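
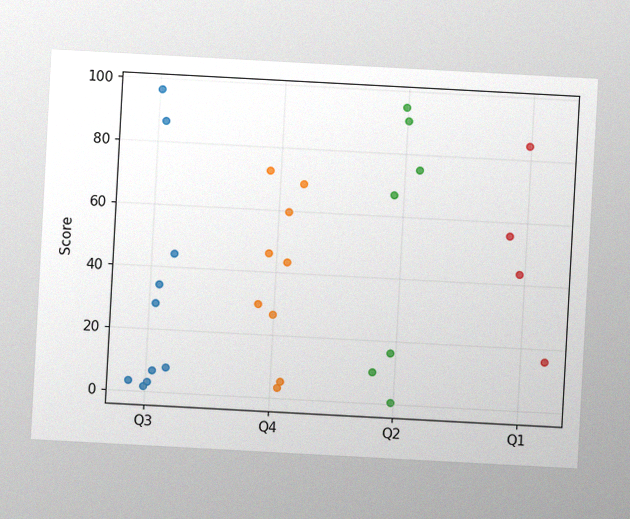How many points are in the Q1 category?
4

The chart is tilted about 3° clockwise, with some photo noise. Counting the markers in the Q1 column gives 4.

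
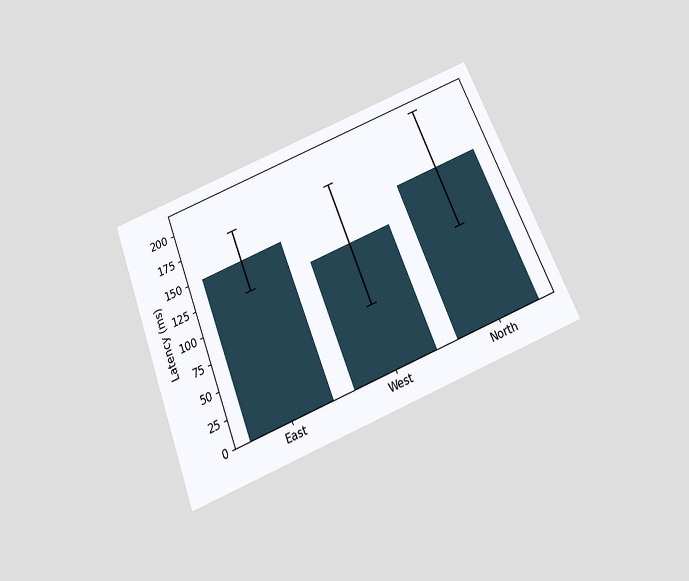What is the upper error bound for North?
The chart is tilted about 22° counter-clockwise and viewed slightly from below. The North bar's upper whisker reaches 210ms.

210ms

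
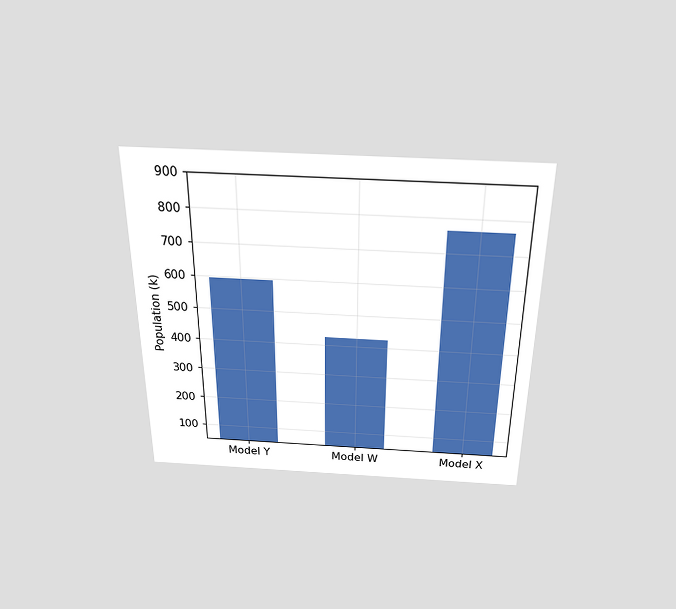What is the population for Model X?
The chart is viewed slightly from above. Reading along the chart's y-axis, the Model X bar reaches 765k.

765k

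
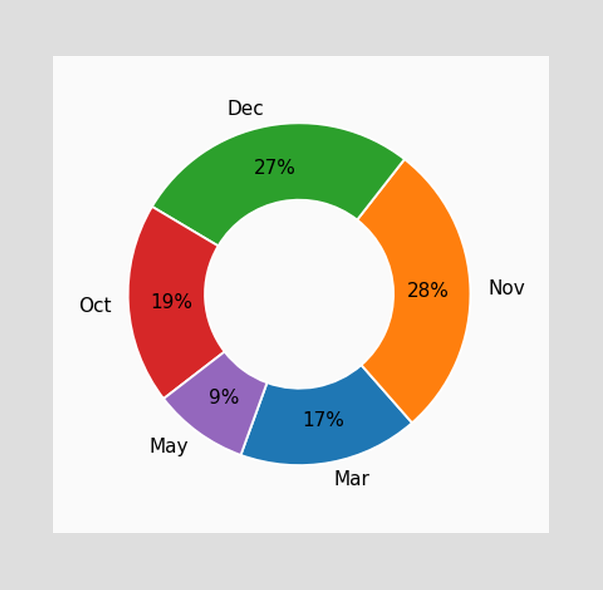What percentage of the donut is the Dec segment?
27%

The Dec segment takes up 27% of the ring.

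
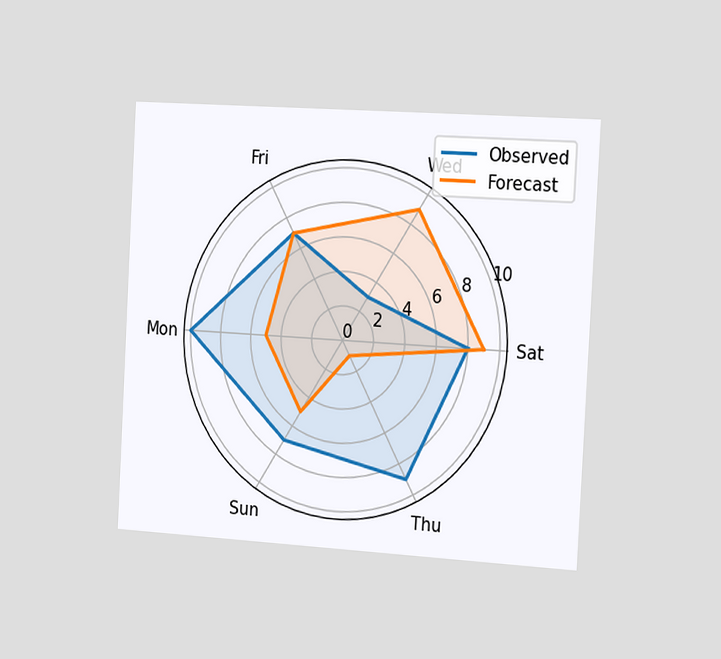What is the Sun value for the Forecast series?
The chart is tilted about 3° clockwise and viewed slightly from the right. On the Sun axis, Forecast reaches 5.

5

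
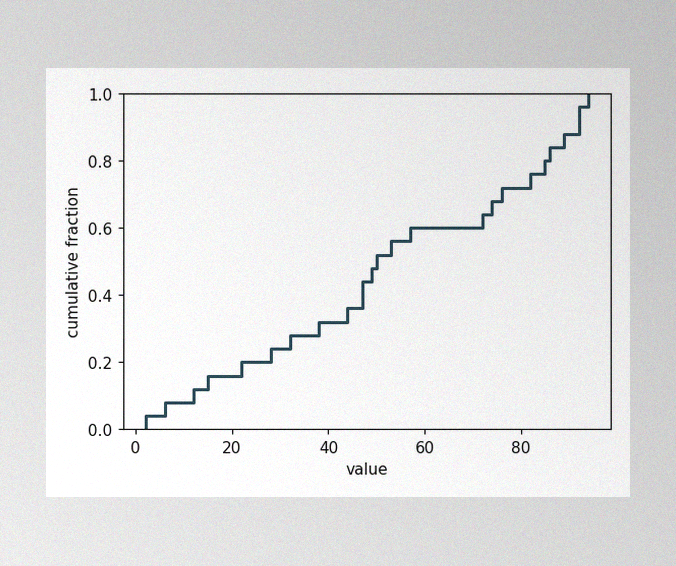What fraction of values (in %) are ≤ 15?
16%

The image has some photo noise and uneven lighting. At x=15 the ECDF step is at 16%.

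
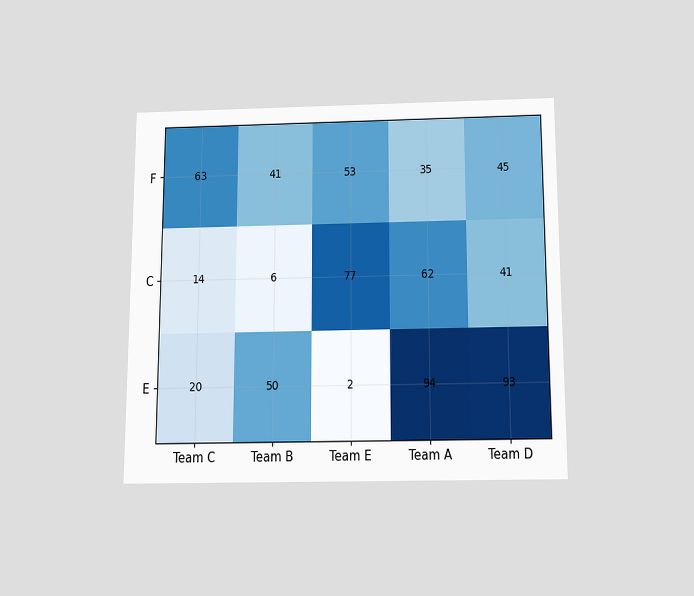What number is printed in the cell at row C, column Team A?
62

The chart is viewed slightly from below. The (C, Team A) cell reads 62.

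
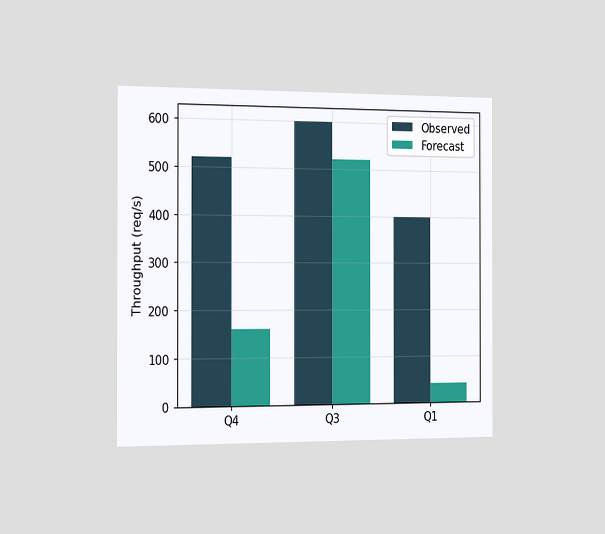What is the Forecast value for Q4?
160req/s

The chart is viewed slightly from the left. The Forecast bar at Q4 reaches 160req/s on the y-axis.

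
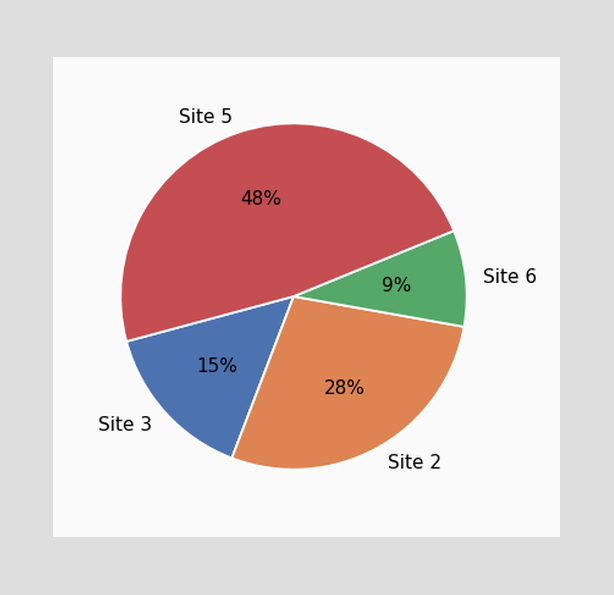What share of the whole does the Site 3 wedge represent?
15%

The Site 3 slice takes up 15% of the pie.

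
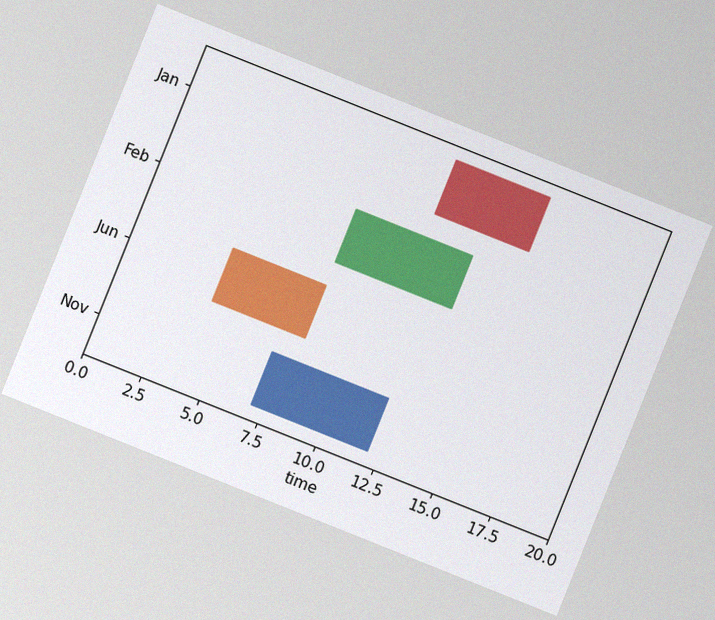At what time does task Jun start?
The chart is tilted about 22° clockwise, with some photo noise. The Jun bar begins at t=4.

4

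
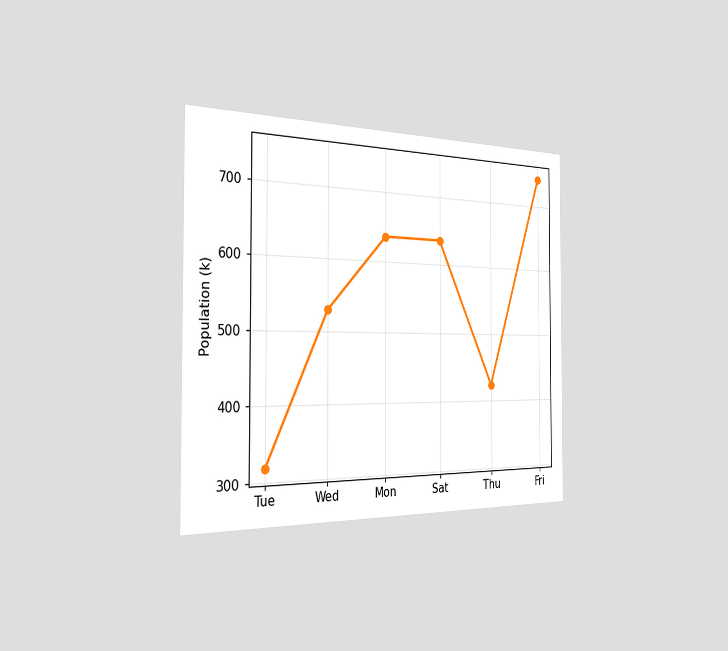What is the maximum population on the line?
The chart is viewed slightly from the left. The highest point is at Fri, and reading across to the y-axis gives 742k.

742k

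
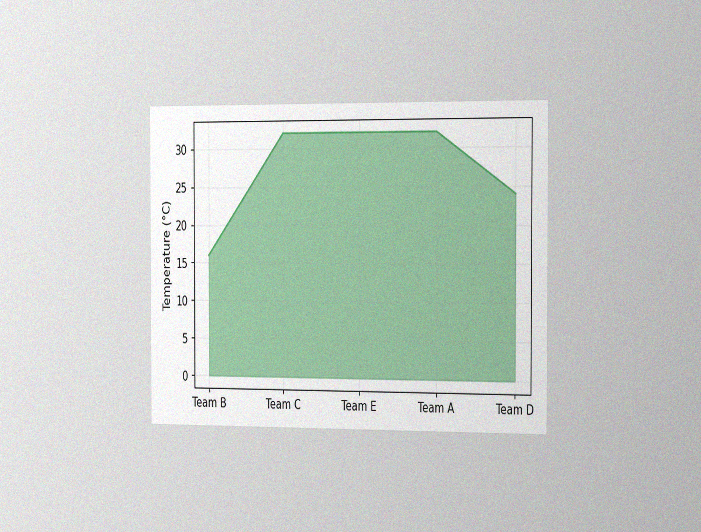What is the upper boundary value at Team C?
32°C

The chart is viewed slightly from the right, with some photo noise. At Team C the upper boundary is at 32°C.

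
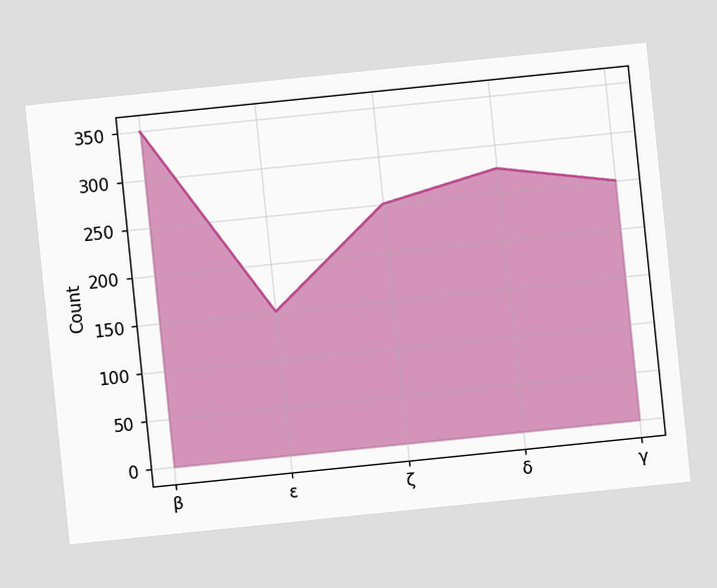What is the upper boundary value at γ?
250

The chart is tilted about 6° counter-clockwise. At γ the upper boundary is at 250.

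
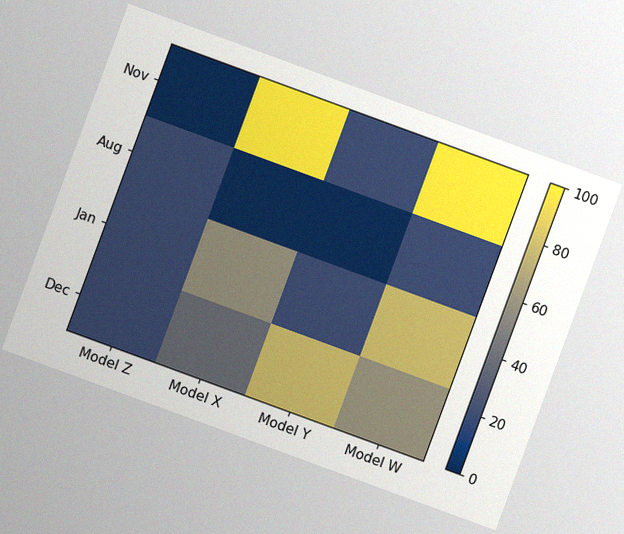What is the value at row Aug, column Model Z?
20

The chart is tilted about 20° clockwise, with some photo noise. Matching cell (Aug, Model Z) against the colorbar gives 20.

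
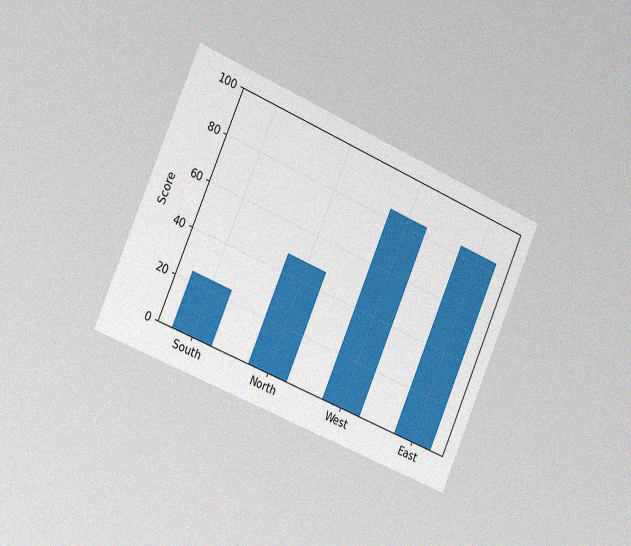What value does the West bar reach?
84

The chart is tilted about 23° clockwise and viewed slightly from the left, with some photo noise. Reading along the chart's y-axis, the West bar reaches 84.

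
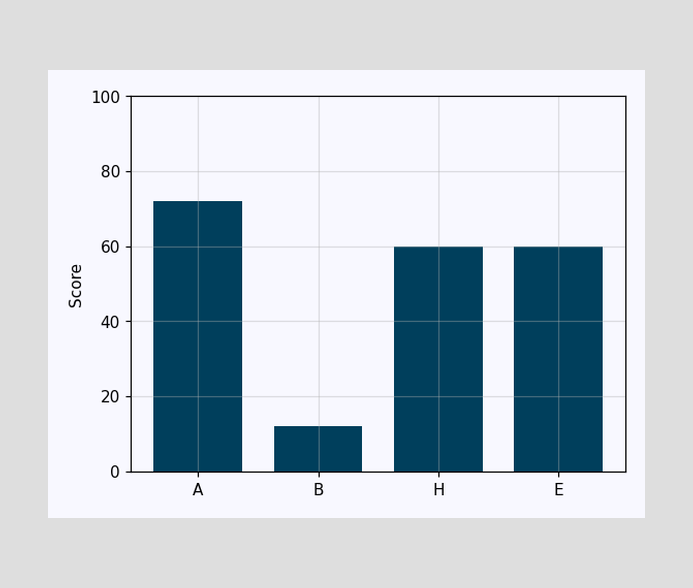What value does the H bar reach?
Reading along the chart's y-axis, the H bar reaches 60.

60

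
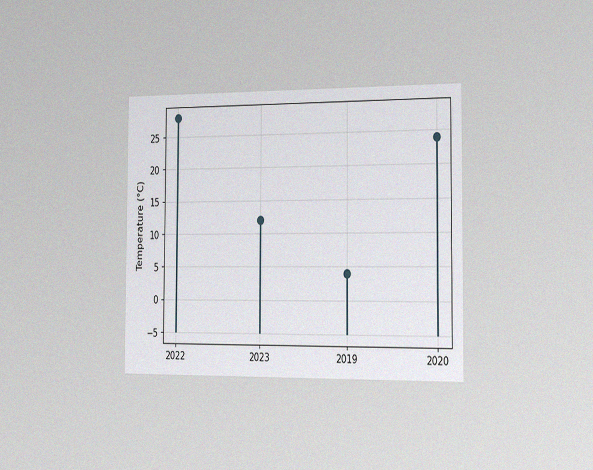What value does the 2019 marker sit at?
4°C

The chart is viewed slightly from the right, with some photo noise. The 2019 marker sits at 4°C.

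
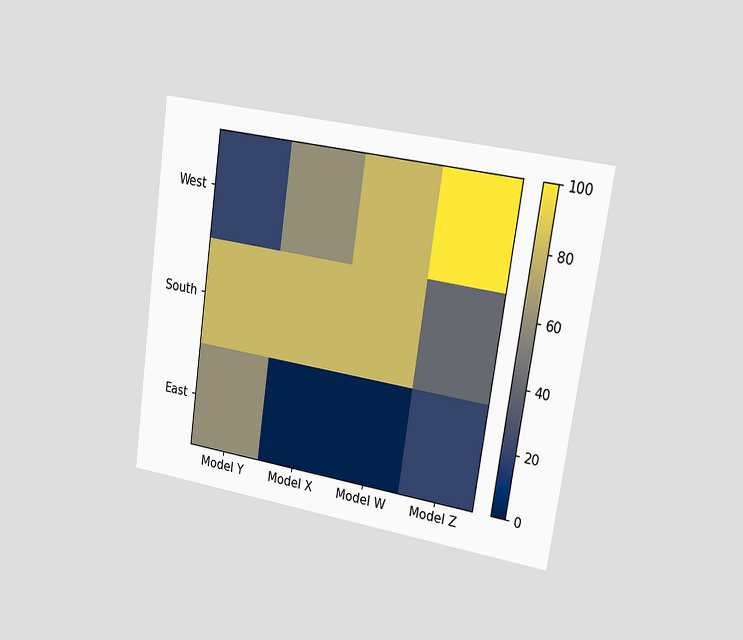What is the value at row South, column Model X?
The chart is tilted about 8° clockwise and viewed slightly from the right. Matching cell (South, Model X) against the colorbar gives 80.

80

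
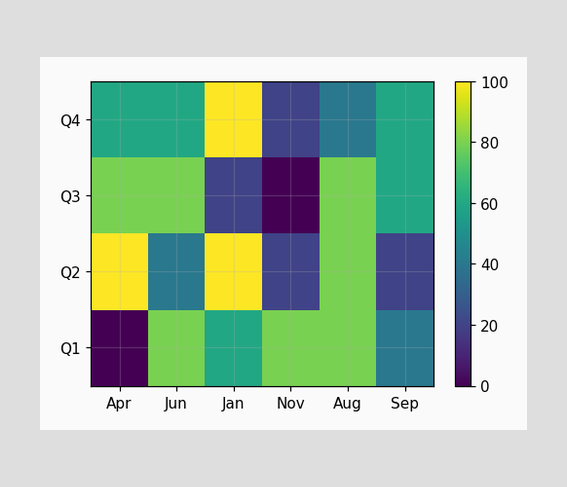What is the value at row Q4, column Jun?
60

Matching cell (Q4, Jun) against the colorbar gives 60.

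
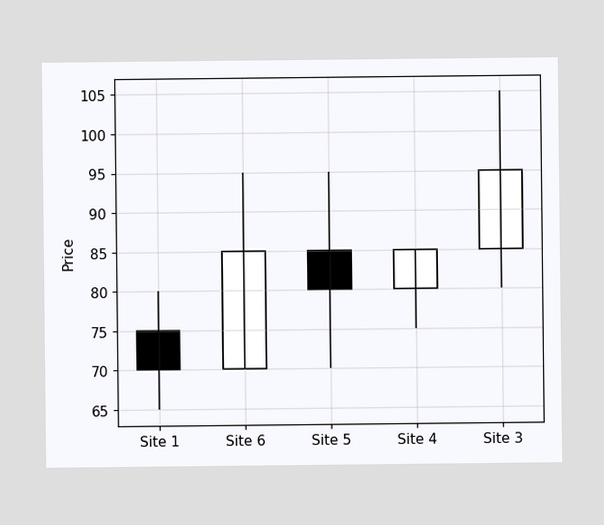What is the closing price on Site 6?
The Site 6 candle closes at 85.

85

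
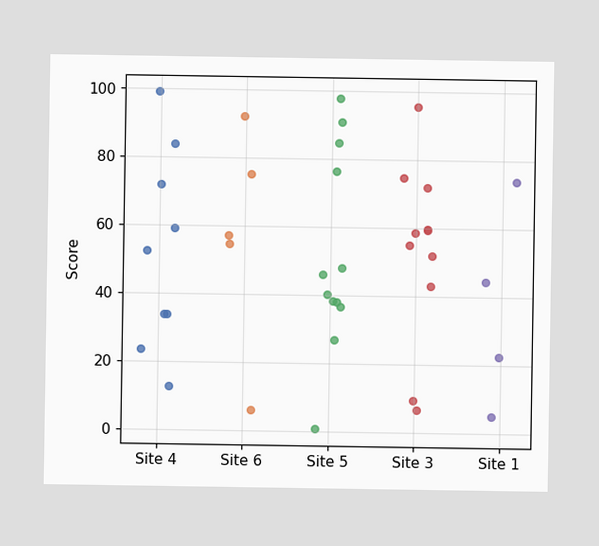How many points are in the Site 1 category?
Counting the markers in the Site 1 column gives 4.

4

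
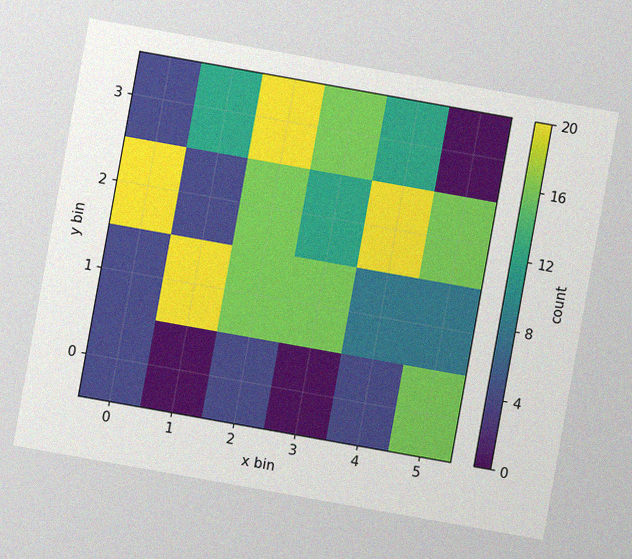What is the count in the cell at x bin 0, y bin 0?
4

The chart is tilted about 10° clockwise, with some photo noise. Matching the cell (0, 0) against the colorbar gives 4.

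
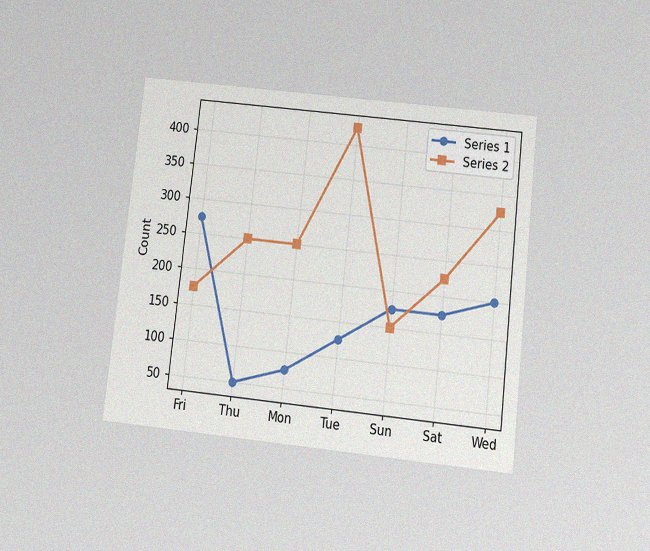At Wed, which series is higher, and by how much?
The chart is tilted about 6° clockwise and viewed slightly from below, with some photo noise. At Wed, Series 2 sits above the other line by 125.

Series 2, by 125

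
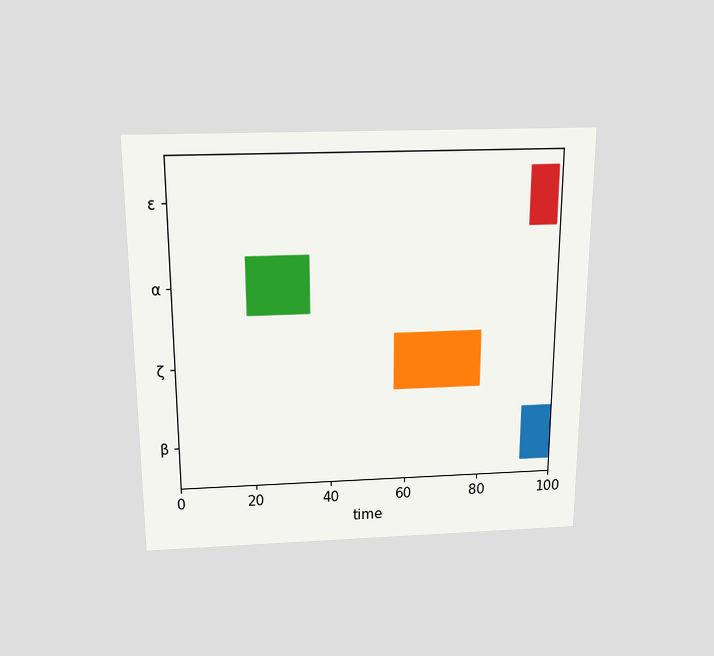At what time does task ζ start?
The chart is viewed slightly from above. The ζ bar begins at t=57.

57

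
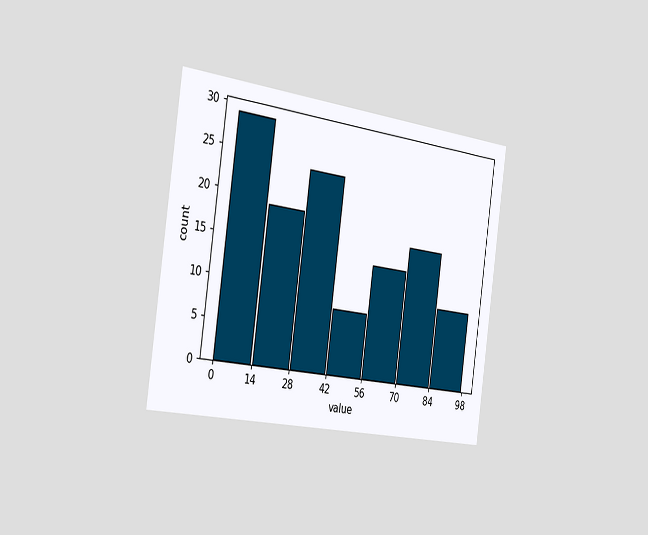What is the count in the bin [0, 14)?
The chart is tilted about 8° clockwise and viewed slightly from the left. The [0, 14) bin has height 29.

29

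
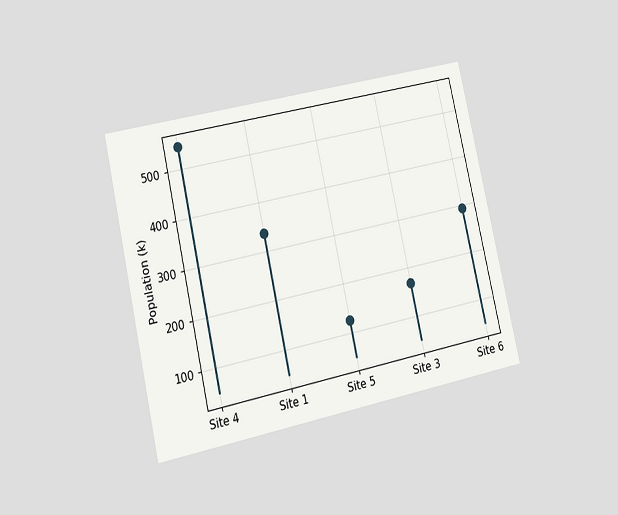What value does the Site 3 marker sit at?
168k

The chart is tilted about 13° counter-clockwise and viewed at a slight angle. The Site 3 marker sits at 168k.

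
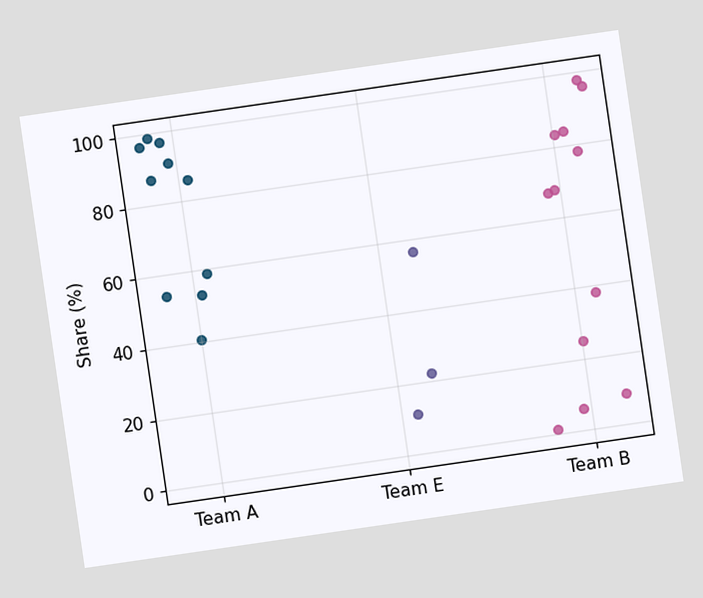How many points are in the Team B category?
The chart is tilted about 8° counter-clockwise. Counting the markers in the Team B column gives 12.

12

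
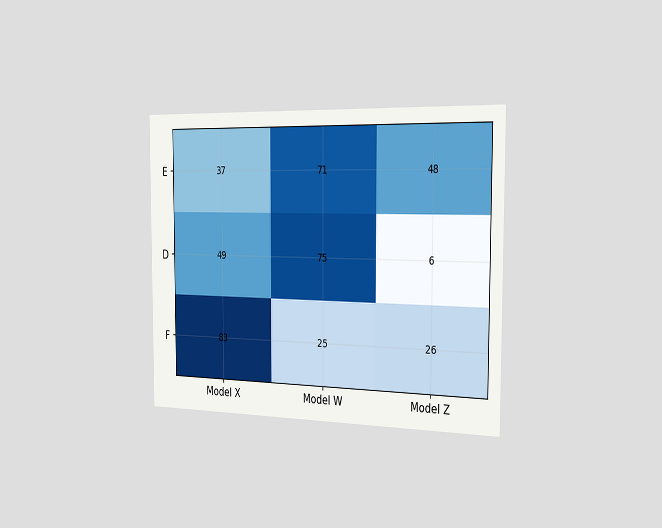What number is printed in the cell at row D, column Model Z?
The chart is viewed slightly from the right. The (D, Model Z) cell reads 6.

6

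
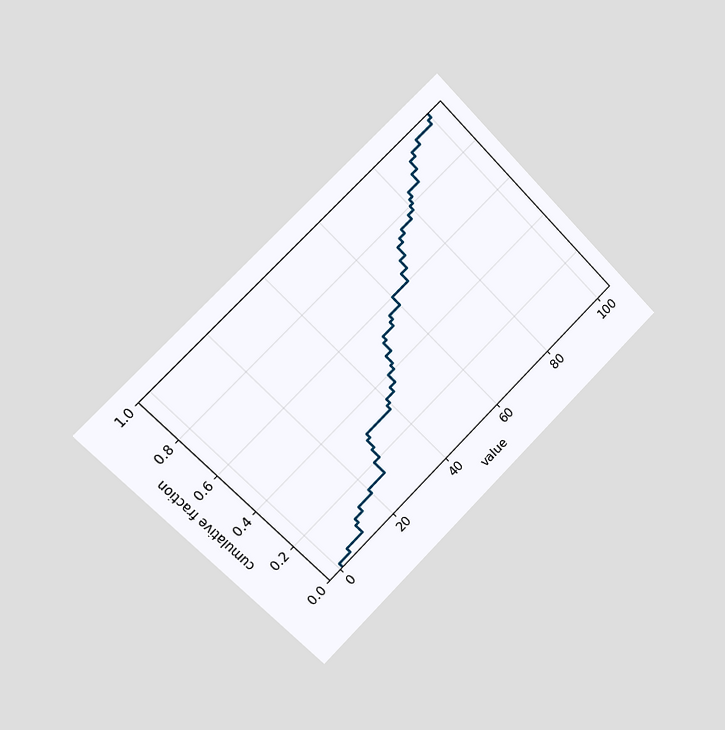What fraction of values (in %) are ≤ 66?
64%

The chart is tilted about 45° counter-clockwise and viewed slightly from the left. At x=66 the ECDF step is at 64%.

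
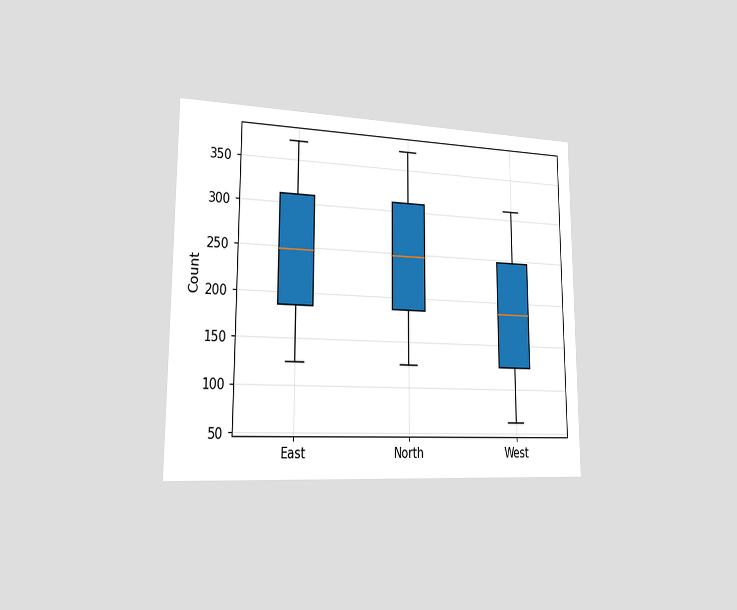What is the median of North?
248

The chart is viewed slightly from the left. The median line in the North box sits at 248.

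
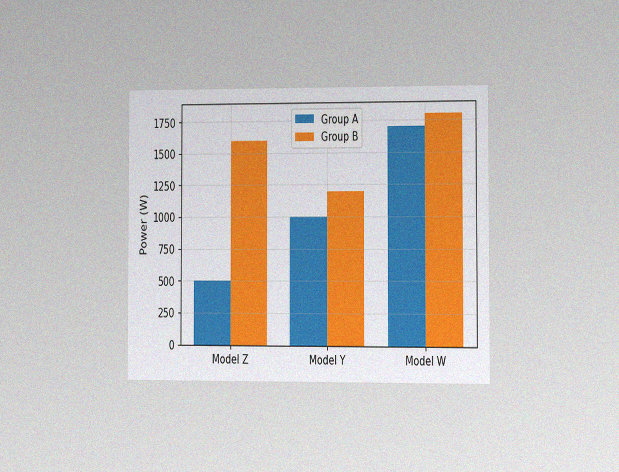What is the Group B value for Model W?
The chart is viewed at a slight angle, with some photo noise. The Group B bar at Model W reaches 1800W on the y-axis.

1800W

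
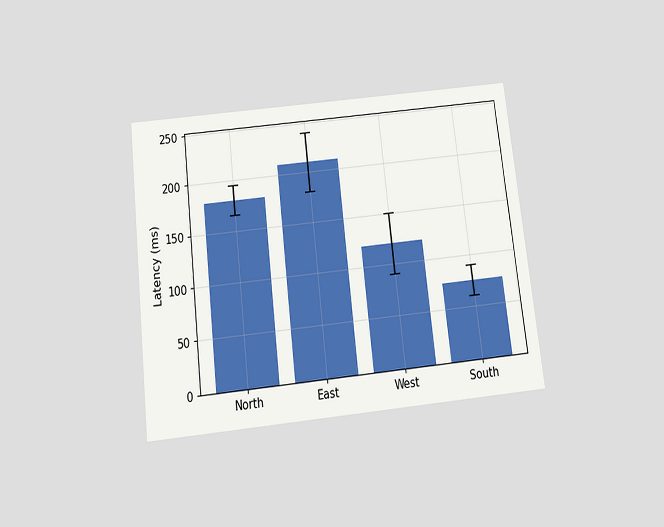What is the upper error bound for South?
90ms

The chart is tilted about 7° counter-clockwise and viewed slightly from below. The South bar's upper whisker reaches 90ms.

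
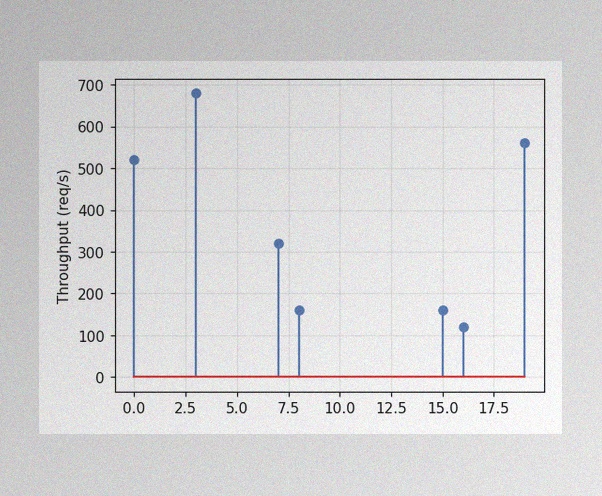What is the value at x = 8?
160req/s

The image has some photo noise and uneven lighting. The stem at x=8 reaches 160req/s.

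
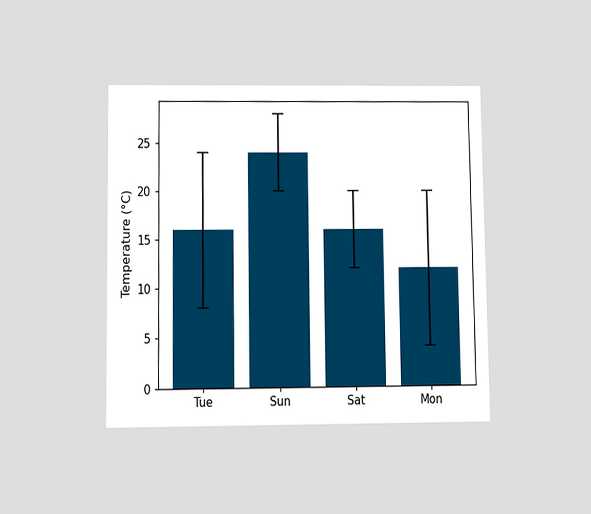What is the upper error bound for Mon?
20°C

The chart is viewed slightly from below. The Mon bar's upper whisker reaches 20°C.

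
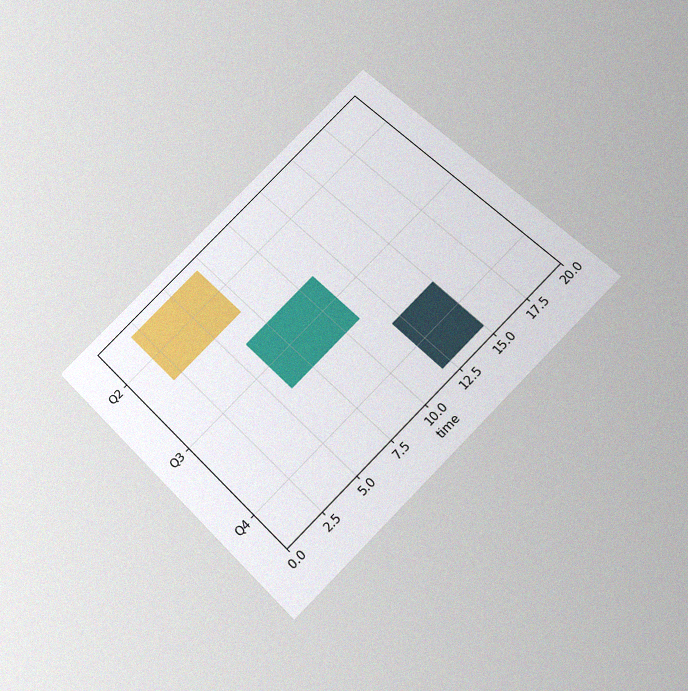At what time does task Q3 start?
The chart is tilted about 45° counter-clockwise and viewed slightly from below, with some photo noise. The Q3 bar begins at t=6.

6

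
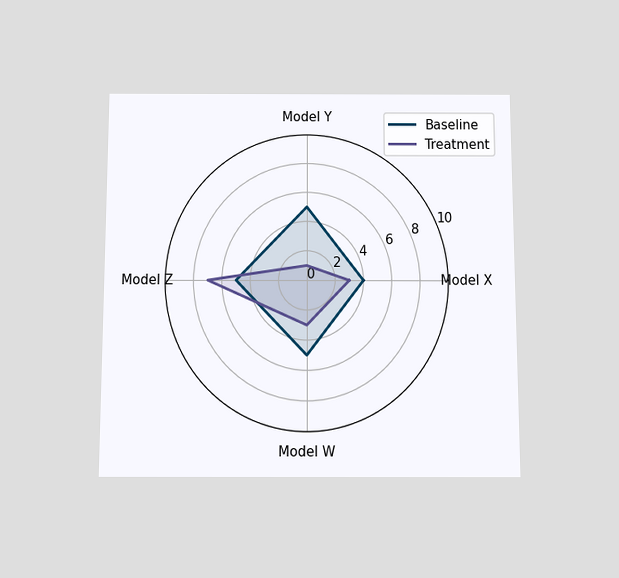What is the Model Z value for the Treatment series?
The chart is viewed slightly from below. On the Model Z axis, Treatment reaches 7.

7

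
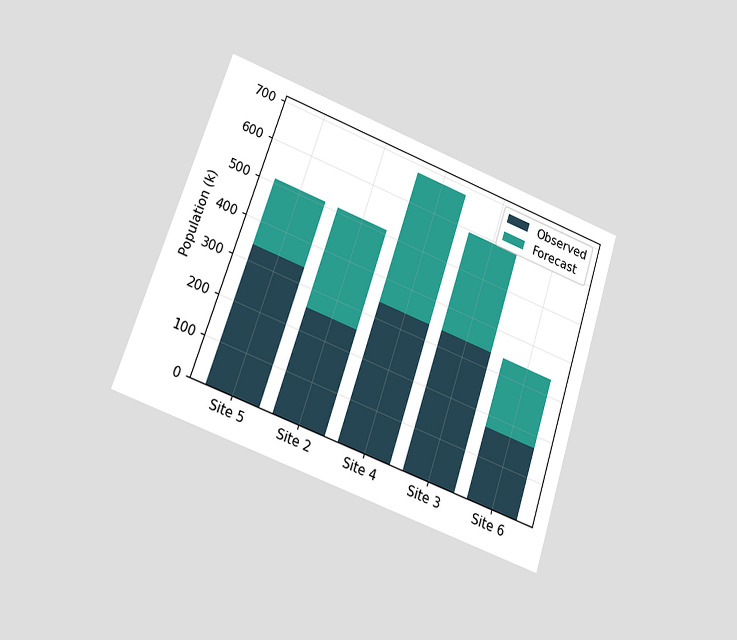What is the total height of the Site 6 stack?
The chart is tilted about 18° clockwise and viewed at a slight angle. The Site 6 stack's top reaches 340k on the y-axis.

340k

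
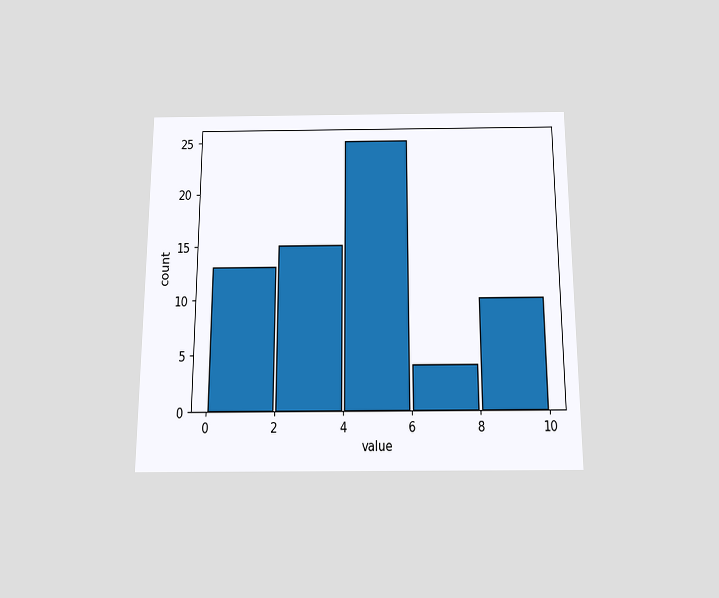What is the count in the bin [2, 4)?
The chart is viewed slightly from below. The [2, 4) bin has height 15.

15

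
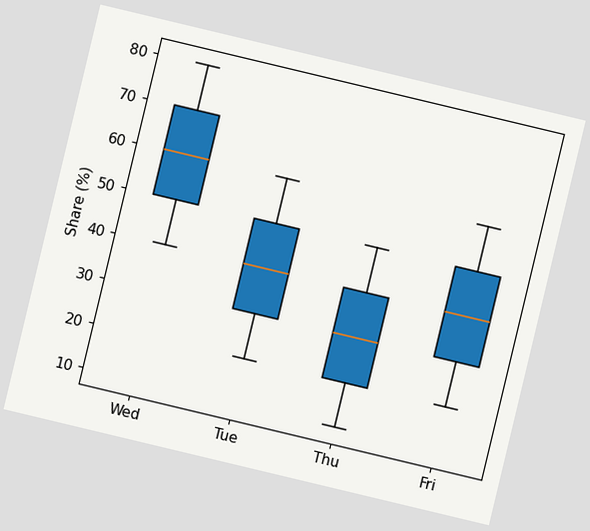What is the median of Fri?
The chart is tilted about 13° clockwise. The median line in the Fri box sits at 40%.

40%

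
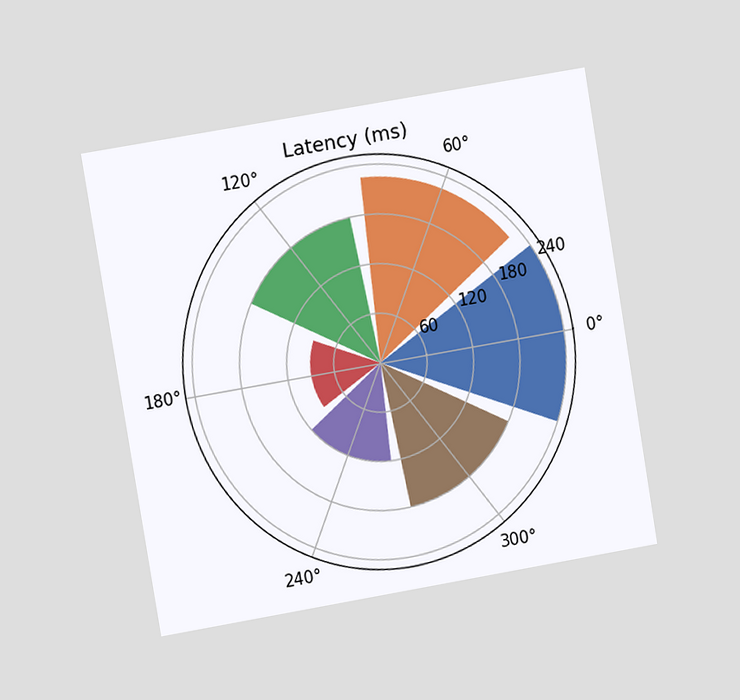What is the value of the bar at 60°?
225ms

The chart is tilted about 10° counter-clockwise and viewed at a slight angle. The bar at 60° reaches 225ms on the radial axis.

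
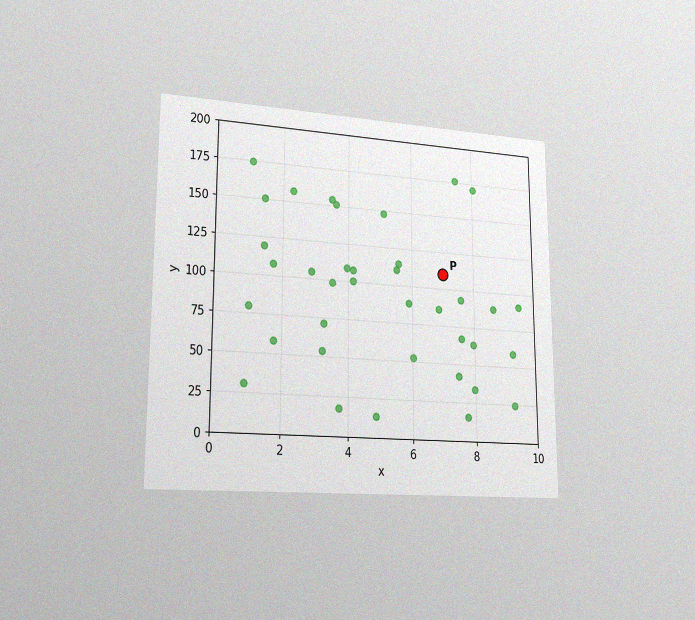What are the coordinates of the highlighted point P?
(7, 110)

The chart is viewed slightly from the left, with some photo noise. Following the gridlines from P to each axis, P sits at (7, 110).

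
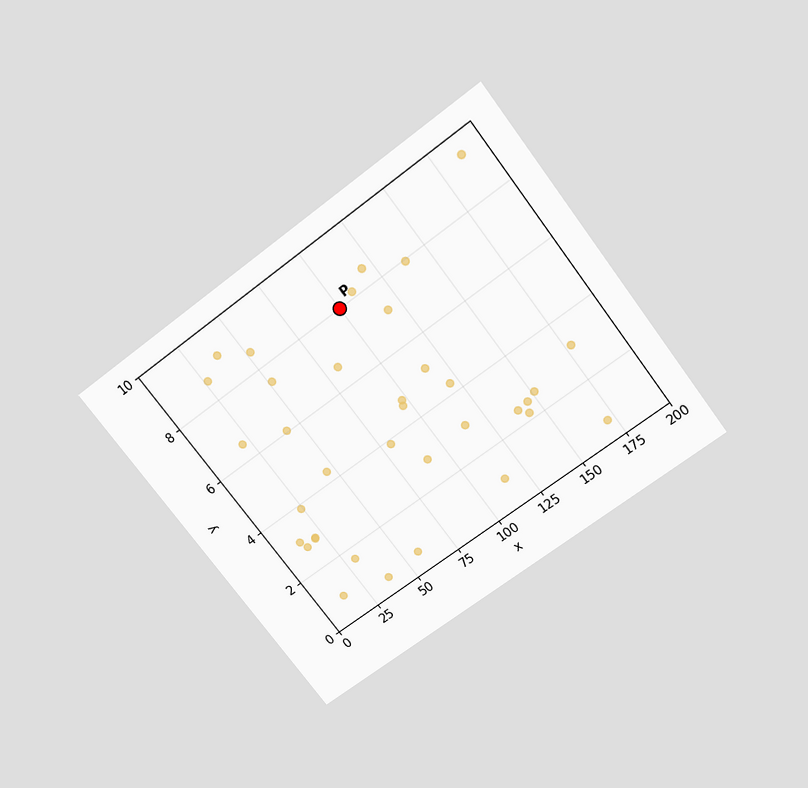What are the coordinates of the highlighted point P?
The chart is tilted about 37° counter-clockwise and viewed slightly from above. Following the gridlines from P to each axis, P sits at (100, 8).

(100, 8)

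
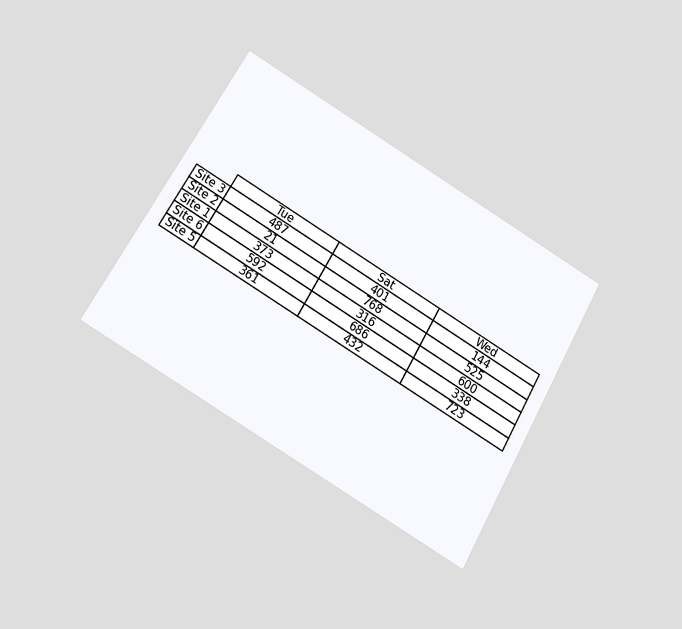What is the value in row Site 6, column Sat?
686

The chart is tilted about 30° clockwise and viewed at a slight angle. The (Site 6, Sat) cell reads 686.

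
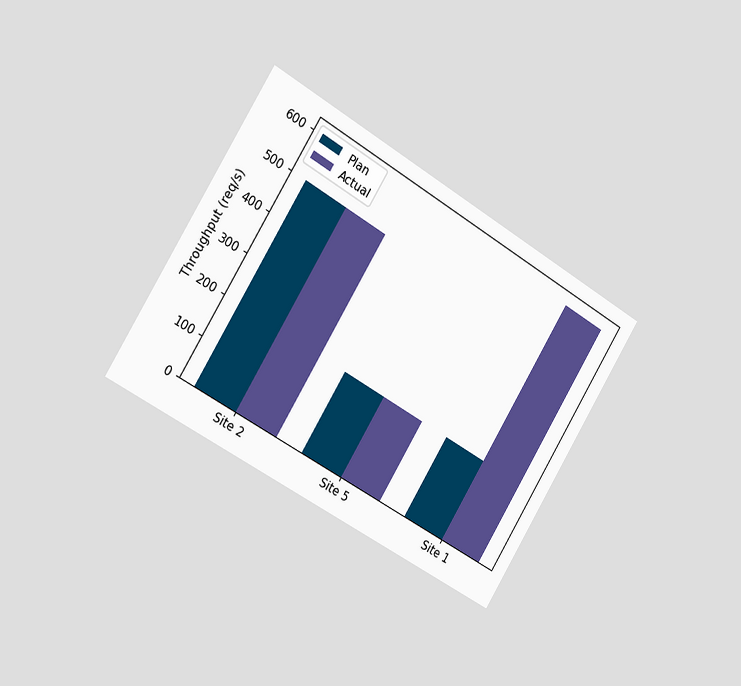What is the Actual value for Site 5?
The chart is tilted about 32° clockwise and viewed slightly from the left. The Actual bar at Site 5 reaches 200req/s on the y-axis.

200req/s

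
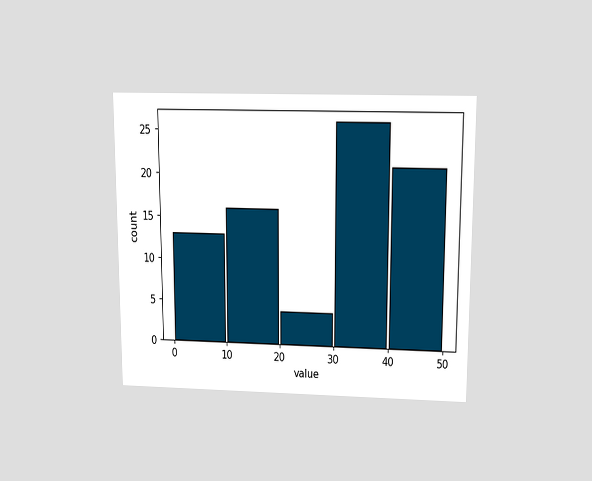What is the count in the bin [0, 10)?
The chart is viewed slightly from above. The [0, 10) bin has height 13.

13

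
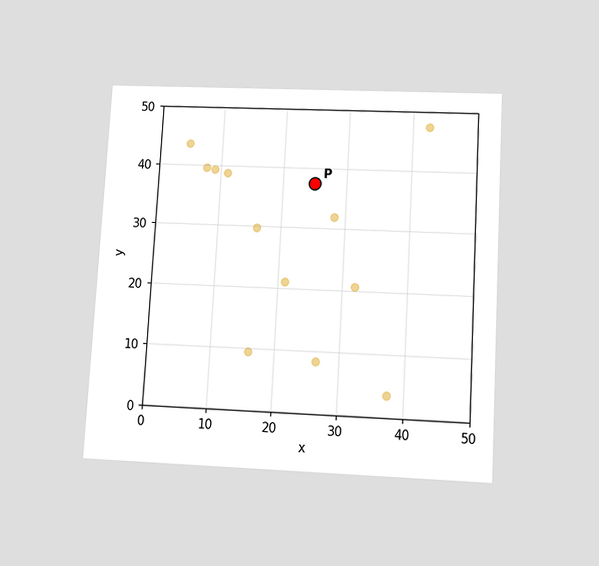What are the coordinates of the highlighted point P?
(25, 37.5)

The chart is tilted about 3° clockwise and viewed slightly from below. Following the gridlines from P to each axis, P sits at (25, 37.5).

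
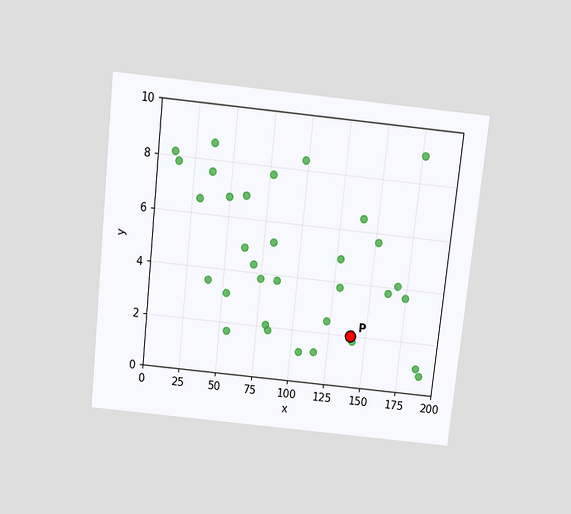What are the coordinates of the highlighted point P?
(140, 2)

The chart is tilted about 6° clockwise and viewed slightly from above. Following the gridlines from P to each axis, P sits at (140, 2).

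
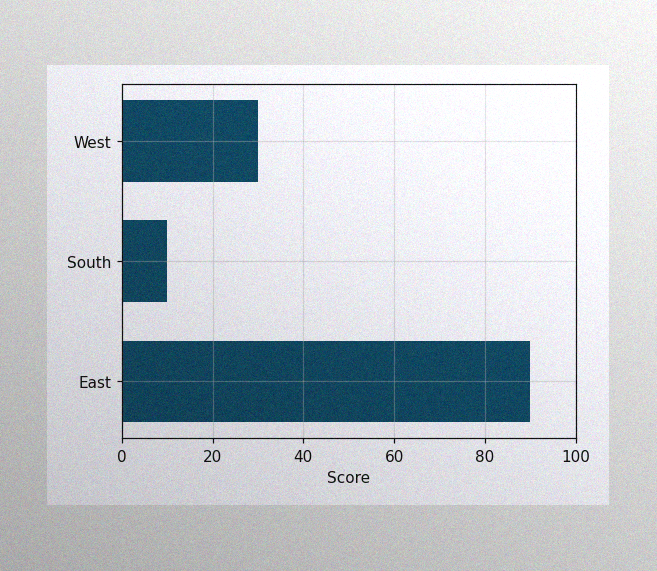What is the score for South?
The image has some photo noise and uneven lighting. Reading along the chart's x-axis, the South bar reaches 10.

10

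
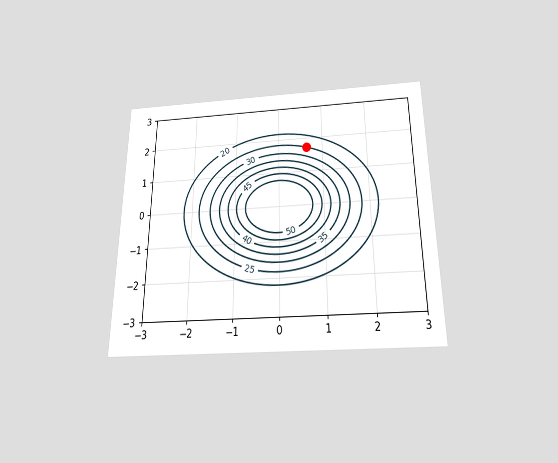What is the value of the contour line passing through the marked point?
The chart is viewed slightly from below. The marked point sits on the contour labelled 25.

25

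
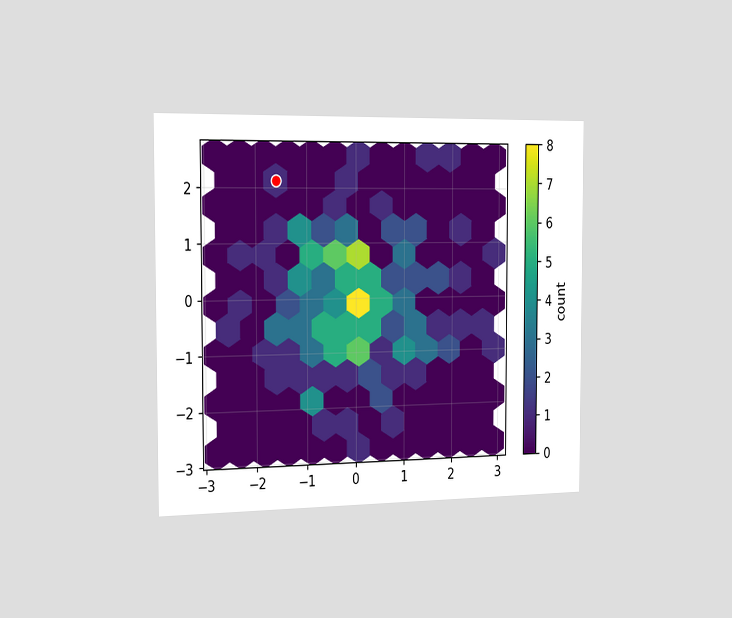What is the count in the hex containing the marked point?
The chart is viewed slightly from the left. The marked hex reads 1 on the colorbar.

1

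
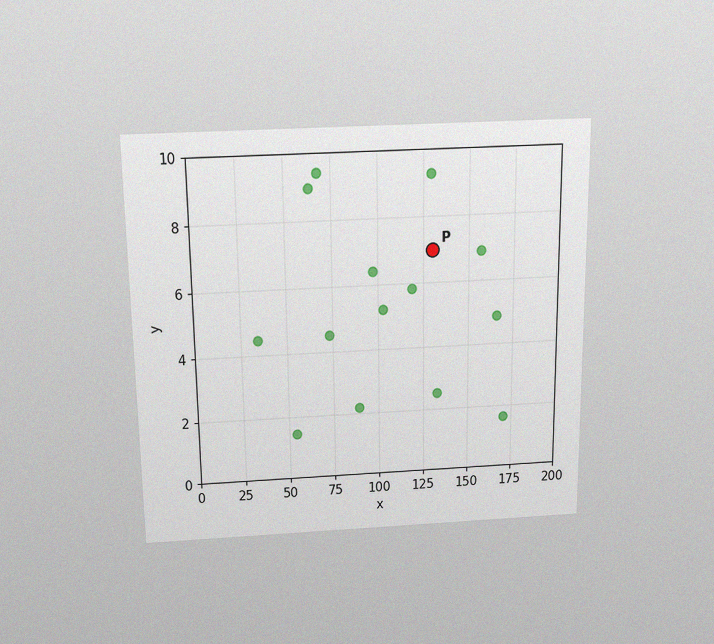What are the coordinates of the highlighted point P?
(130, 7)

The chart is viewed slightly from above, with some photo noise. Following the gridlines from P to each axis, P sits at (130, 7).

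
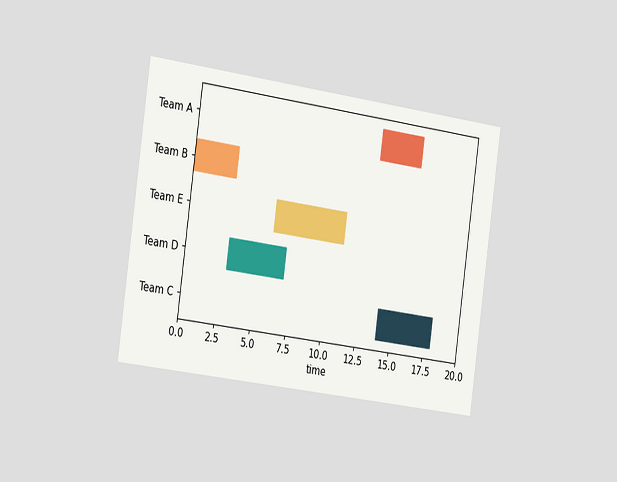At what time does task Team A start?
13

The chart is tilted about 8° clockwise and viewed slightly from the left. The Team A bar begins at t=13.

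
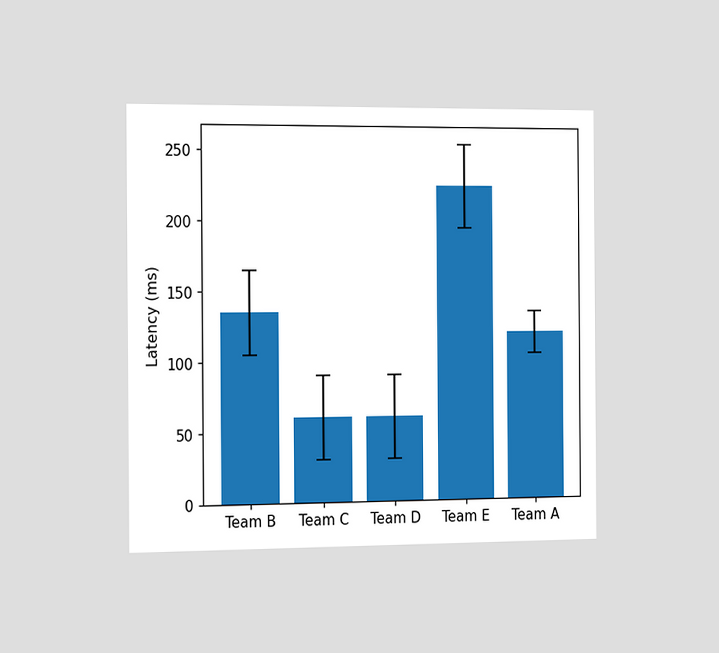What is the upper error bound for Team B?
The chart is viewed slightly from the left. The Team B bar's upper whisker reaches 165ms.

165ms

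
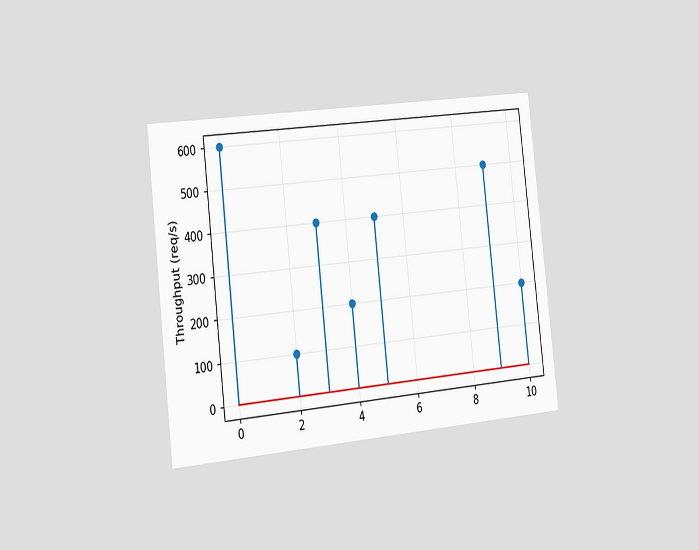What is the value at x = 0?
600req/s

The chart is tilted about 6° counter-clockwise and viewed slightly from the left. The stem at x=0 reaches 600req/s.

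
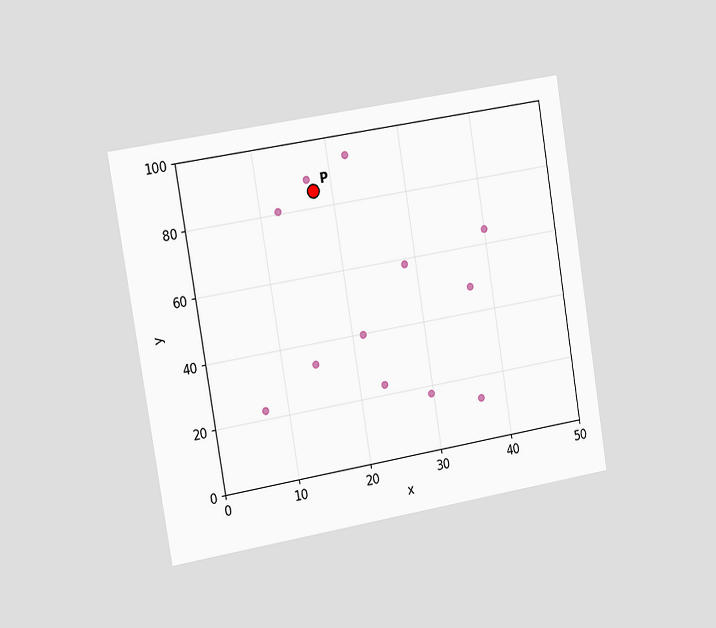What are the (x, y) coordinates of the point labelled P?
(17.5, 85)

The chart is tilted about 9° counter-clockwise and viewed slightly from the left. Following the gridlines from P to each axis, P sits at (17.5, 85).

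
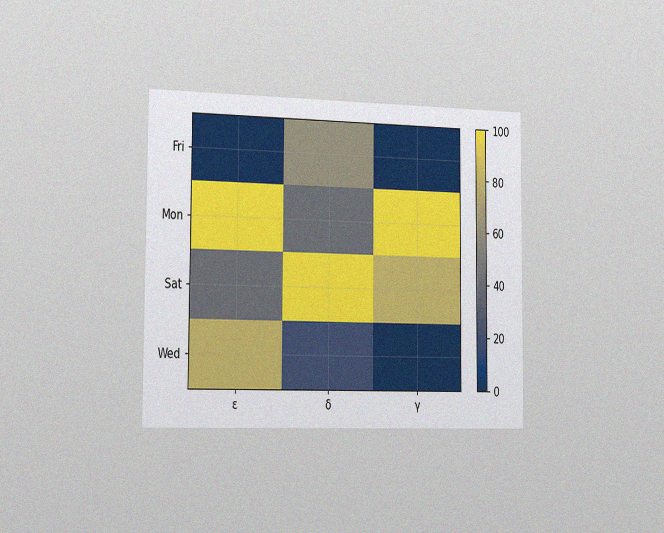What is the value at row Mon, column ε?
The chart is viewed slightly from the left, with some photo noise. Matching cell (Mon, ε) against the colorbar gives 100.

100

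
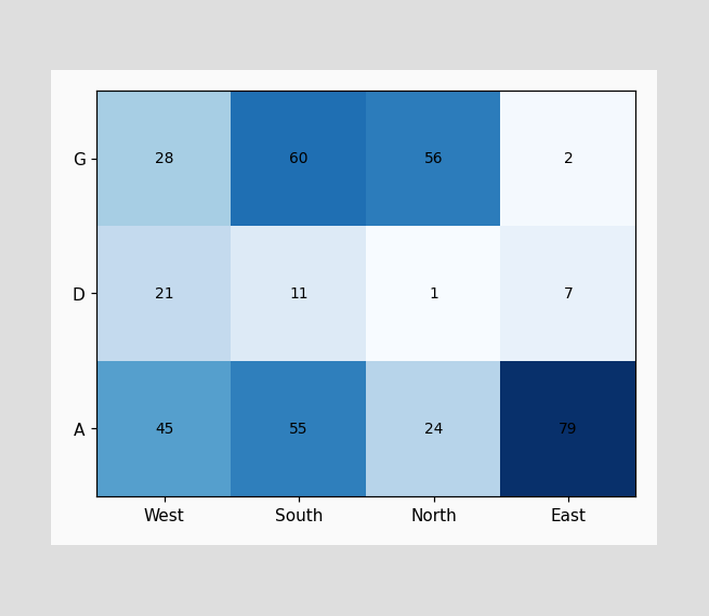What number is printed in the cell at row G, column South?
60

The (G, South) cell reads 60.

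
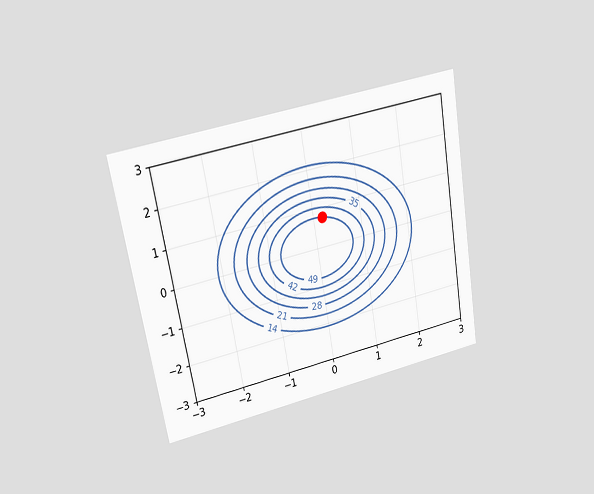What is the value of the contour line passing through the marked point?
49

The chart is tilted about 10° counter-clockwise and viewed at a slight angle. The marked point sits on the contour labelled 49.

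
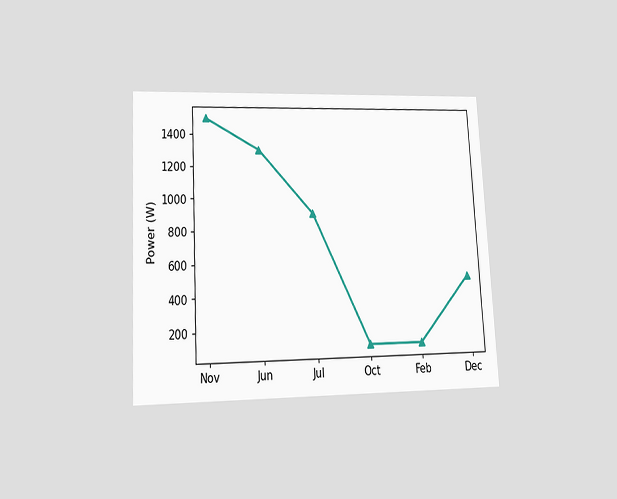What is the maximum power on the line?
The chart is tilted about 3° counter-clockwise and viewed at a slight angle. The highest point is at Nov, and reading across to the y-axis gives 1500W.

1500W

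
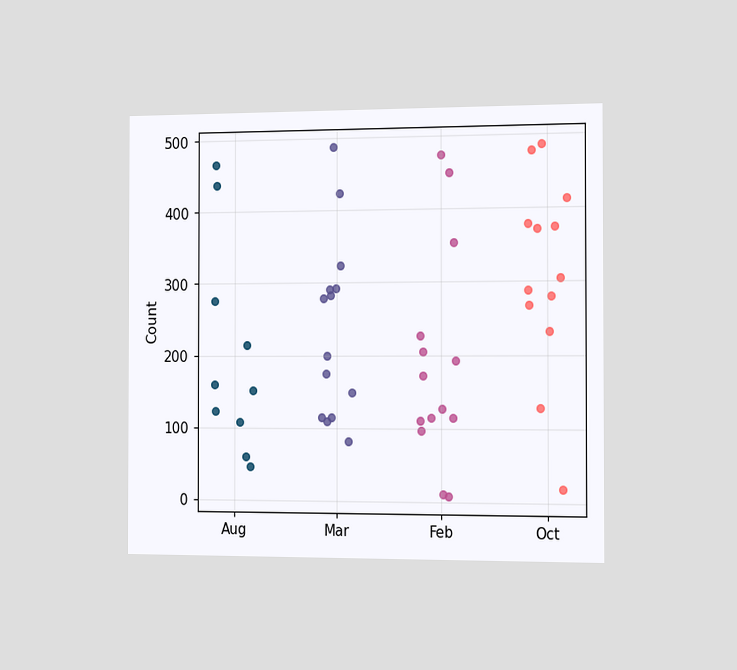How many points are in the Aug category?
The chart is viewed slightly from the right. Counting the markers in the Aug column gives 10.

10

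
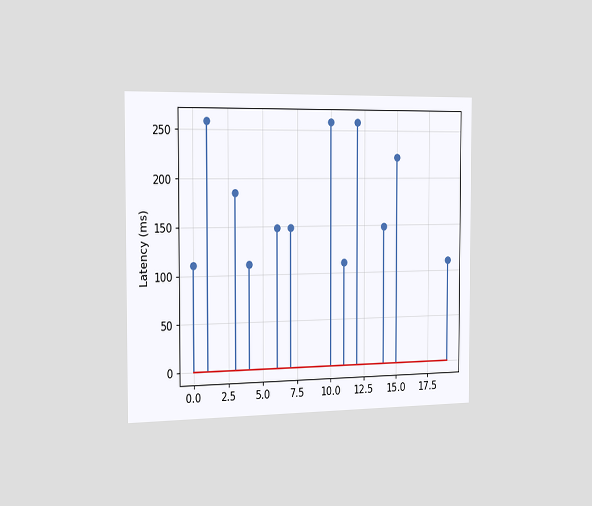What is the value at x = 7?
The chart is viewed slightly from the left. The stem at x=7 reaches 148ms.

148ms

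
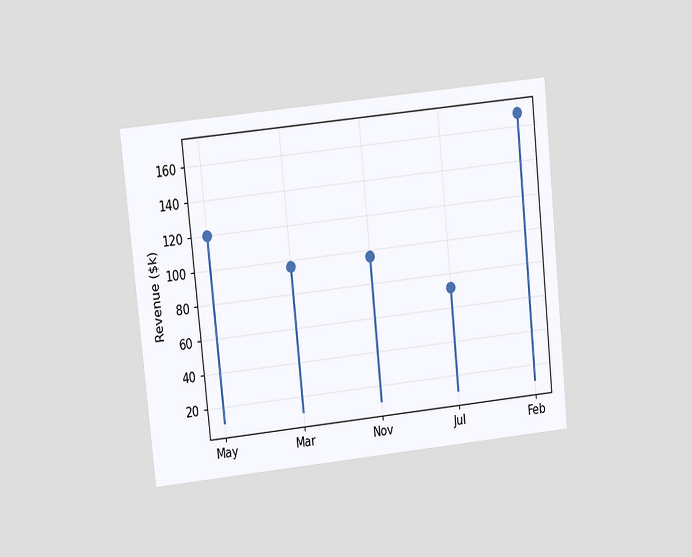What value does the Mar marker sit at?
$96k

The chart is tilted about 6° counter-clockwise and viewed at a slight angle. The Mar marker sits at $96k.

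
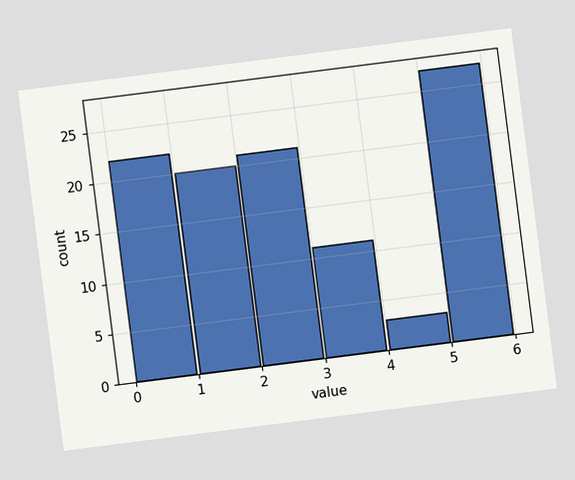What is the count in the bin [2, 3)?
21

The chart is tilted about 7° counter-clockwise. The [2, 3) bin has height 21.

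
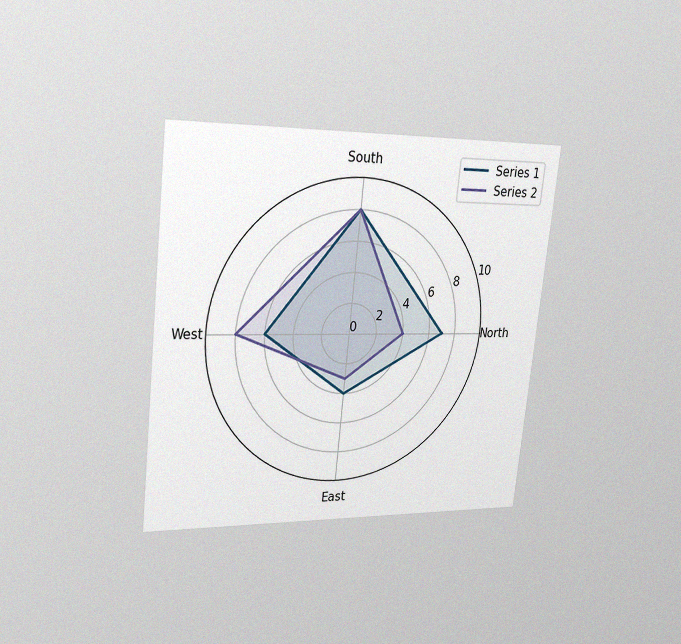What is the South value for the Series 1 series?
8

The chart is tilted about 6° clockwise and viewed slightly from the left, with some photo noise. On the South axis, Series 1 reaches 8.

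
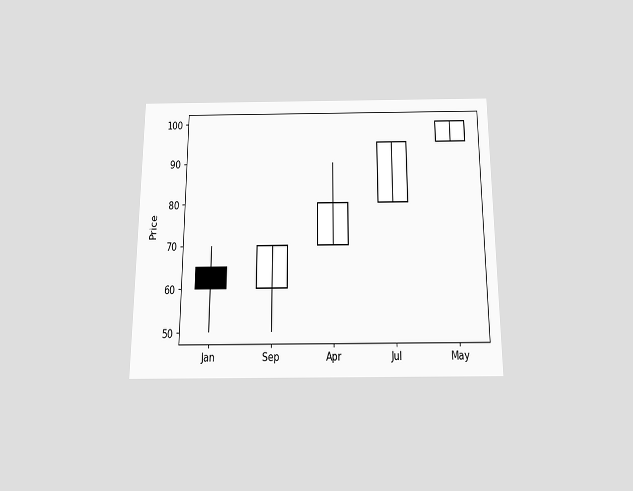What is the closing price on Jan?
60

The chart is viewed slightly from below. The Jan candle closes at 60.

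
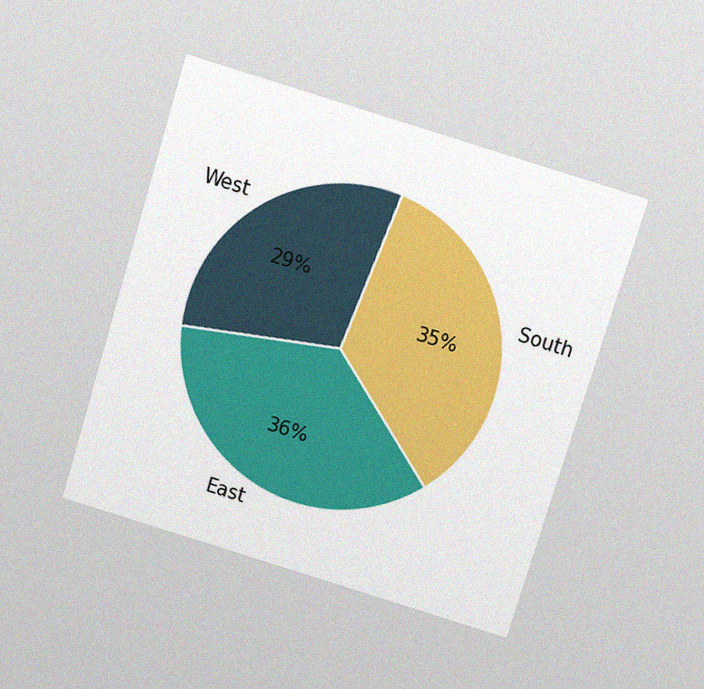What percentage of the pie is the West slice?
The chart is tilted about 17° clockwise and viewed slightly from above, with some photo noise. The West slice takes up 29% of the pie.

29%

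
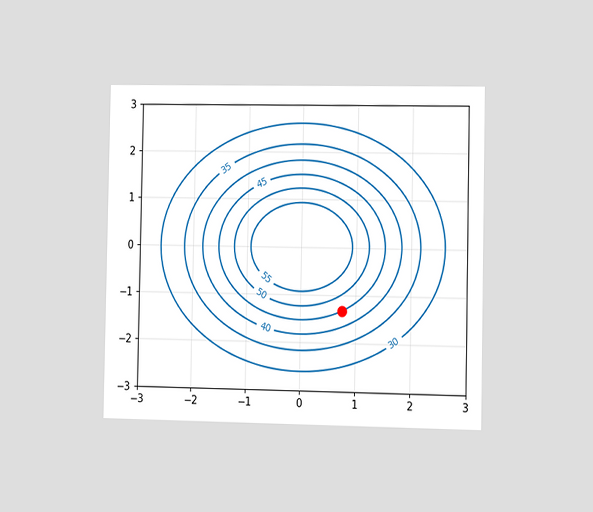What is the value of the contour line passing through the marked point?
45

The chart is viewed slightly from the right. The marked point sits on the contour labelled 45.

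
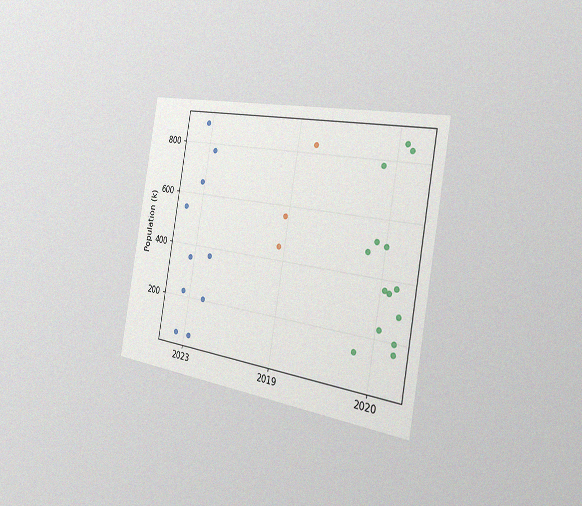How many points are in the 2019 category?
The chart is tilted about 10° clockwise and viewed slightly from the right, with some photo noise. Counting the markers in the 2019 column gives 3.

3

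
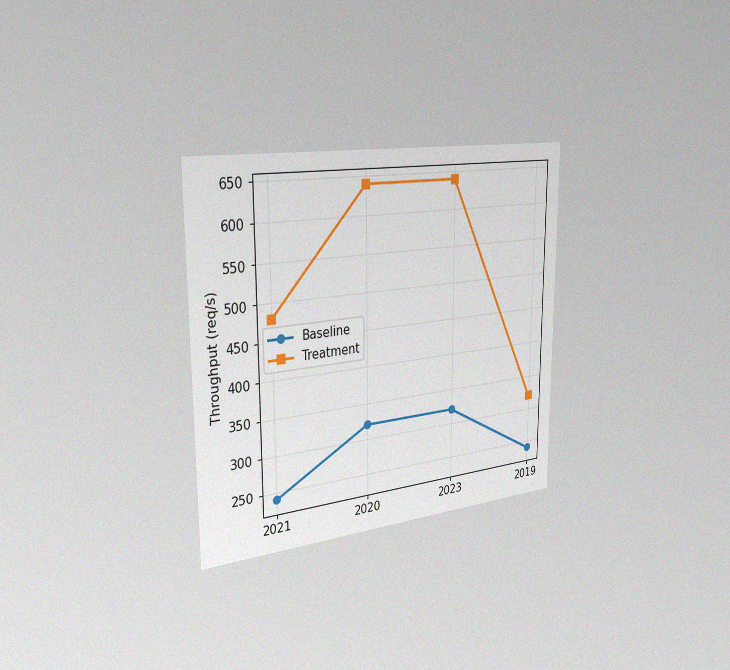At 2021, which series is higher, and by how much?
The chart is viewed slightly from the left, with some photo noise. At 2021, Treatment sits above the other line by 240req/s.

Treatment, by 240req/s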